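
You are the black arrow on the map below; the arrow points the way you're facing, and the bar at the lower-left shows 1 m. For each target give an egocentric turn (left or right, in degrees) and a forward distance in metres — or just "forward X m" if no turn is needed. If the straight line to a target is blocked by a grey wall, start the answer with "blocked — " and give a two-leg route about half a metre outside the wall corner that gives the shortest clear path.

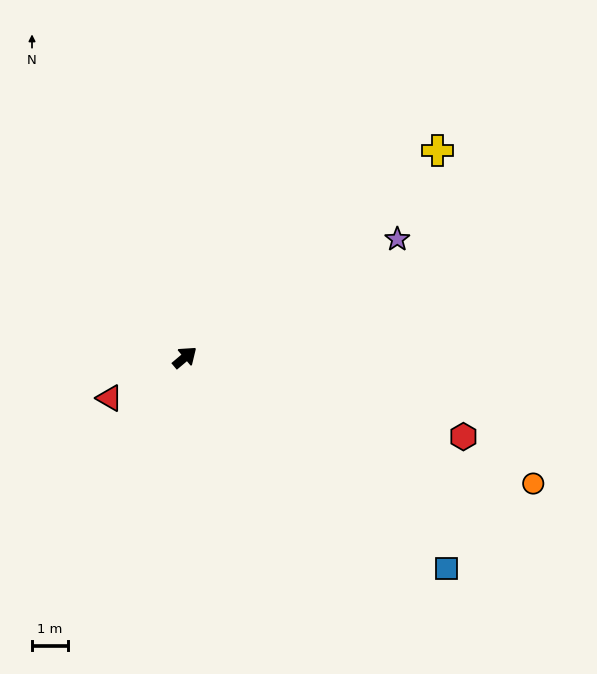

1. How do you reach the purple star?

turn right 11°, forward 6.8 m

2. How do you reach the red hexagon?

turn right 56°, forward 8.1 m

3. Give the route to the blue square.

turn right 79°, forward 9.4 m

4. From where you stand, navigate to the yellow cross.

forward 9.1 m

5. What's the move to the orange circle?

turn right 60°, forward 10.4 m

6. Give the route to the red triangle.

turn left 168°, forward 2.4 m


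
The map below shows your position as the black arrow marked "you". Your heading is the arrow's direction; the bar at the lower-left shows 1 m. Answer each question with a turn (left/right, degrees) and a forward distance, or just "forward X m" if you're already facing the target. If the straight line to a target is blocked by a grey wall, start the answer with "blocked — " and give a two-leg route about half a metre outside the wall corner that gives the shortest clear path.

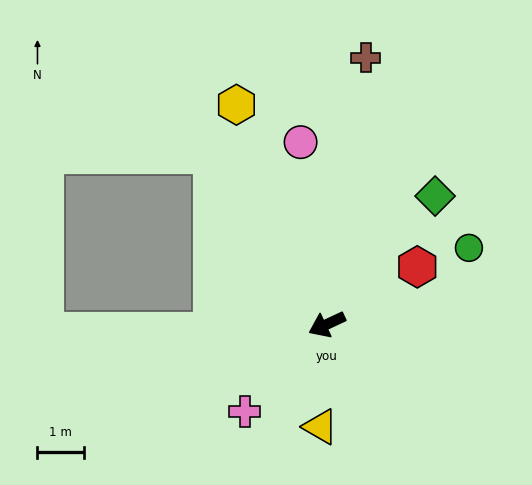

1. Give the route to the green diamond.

turn right 155°, forward 3.6 m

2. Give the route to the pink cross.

turn left 22°, forward 2.6 m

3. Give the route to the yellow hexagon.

turn right 93°, forward 5.1 m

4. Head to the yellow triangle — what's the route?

turn left 61°, forward 2.2 m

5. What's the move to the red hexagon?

turn right 173°, forward 2.3 m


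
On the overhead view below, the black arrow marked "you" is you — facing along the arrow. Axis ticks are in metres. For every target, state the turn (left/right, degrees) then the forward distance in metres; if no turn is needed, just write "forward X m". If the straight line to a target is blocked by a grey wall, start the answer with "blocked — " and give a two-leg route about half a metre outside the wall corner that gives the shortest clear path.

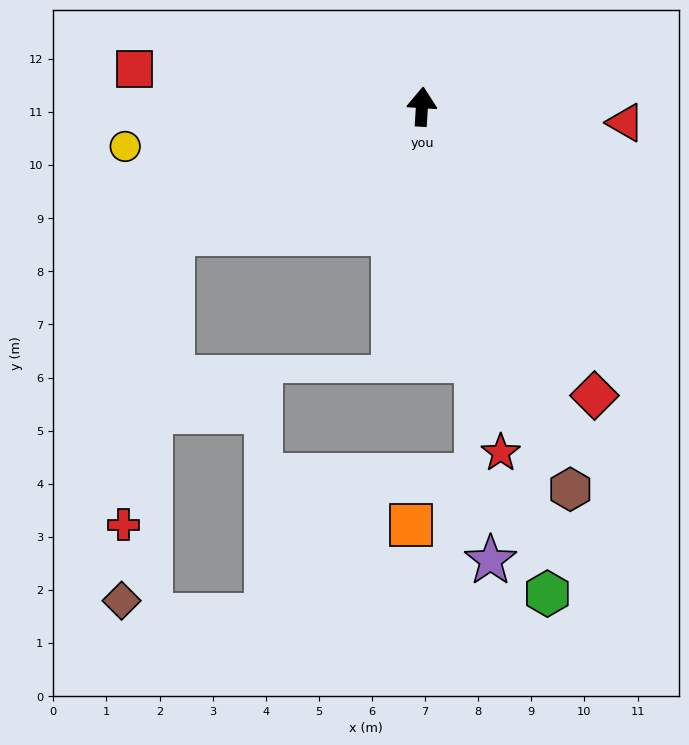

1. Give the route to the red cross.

blocked — turn left 120°, forward 5.3 m, then turn left 54°, forward 5.6 m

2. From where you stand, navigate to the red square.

turn left 86°, forward 5.5 m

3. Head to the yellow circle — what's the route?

turn left 101°, forward 5.6 m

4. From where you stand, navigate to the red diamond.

turn right 146°, forward 6.3 m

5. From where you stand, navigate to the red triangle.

turn right 91°, forward 3.8 m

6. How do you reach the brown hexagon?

turn right 155°, forward 7.7 m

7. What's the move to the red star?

turn right 164°, forward 6.7 m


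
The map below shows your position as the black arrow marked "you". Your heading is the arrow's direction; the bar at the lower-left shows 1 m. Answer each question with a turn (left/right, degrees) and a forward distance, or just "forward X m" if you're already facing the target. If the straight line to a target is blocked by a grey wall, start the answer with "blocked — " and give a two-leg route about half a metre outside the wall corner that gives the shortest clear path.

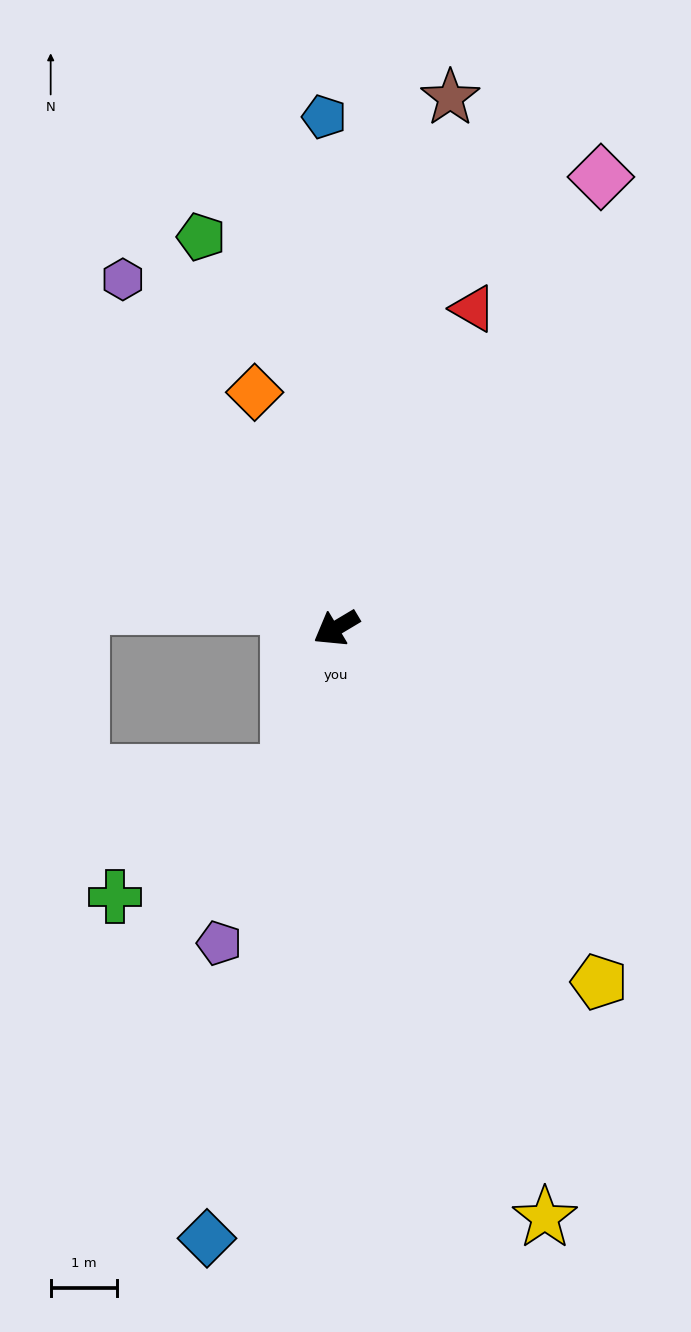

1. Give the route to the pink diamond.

turn right 151°, forward 7.8 m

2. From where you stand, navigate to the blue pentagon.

turn right 119°, forward 7.7 m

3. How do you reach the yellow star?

turn left 79°, forward 9.4 m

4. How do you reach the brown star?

turn right 133°, forward 8.1 m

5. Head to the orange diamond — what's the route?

turn right 102°, forward 3.7 m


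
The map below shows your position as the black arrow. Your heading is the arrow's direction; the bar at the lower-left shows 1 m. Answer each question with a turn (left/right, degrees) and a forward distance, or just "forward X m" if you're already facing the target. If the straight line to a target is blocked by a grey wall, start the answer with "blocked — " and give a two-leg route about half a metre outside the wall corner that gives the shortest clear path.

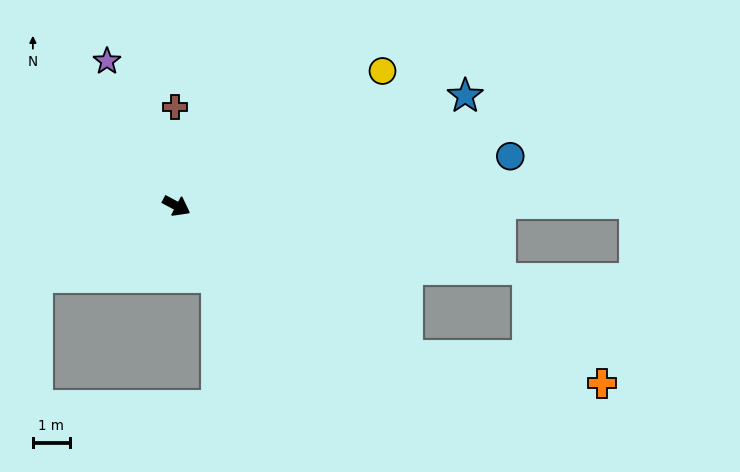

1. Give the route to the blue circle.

turn left 37°, forward 9.2 m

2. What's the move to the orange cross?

blocked — turn right 5°, forward 7.5 m, then turn left 25°, forward 5.4 m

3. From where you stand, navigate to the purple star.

turn left 144°, forward 4.4 m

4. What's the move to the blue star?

turn left 49°, forward 8.4 m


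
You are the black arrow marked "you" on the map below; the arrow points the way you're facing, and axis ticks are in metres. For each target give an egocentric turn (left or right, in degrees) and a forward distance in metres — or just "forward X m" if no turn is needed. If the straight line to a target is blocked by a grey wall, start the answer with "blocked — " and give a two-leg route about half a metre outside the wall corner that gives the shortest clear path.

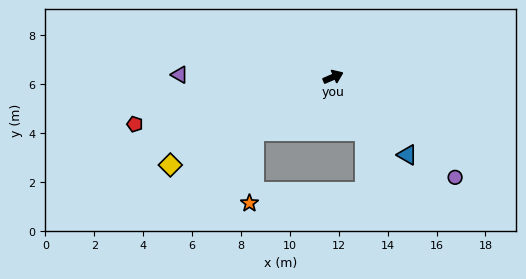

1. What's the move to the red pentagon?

turn left 170°, forward 8.3 m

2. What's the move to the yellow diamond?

turn right 175°, forward 7.6 m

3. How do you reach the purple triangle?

turn left 156°, forward 6.3 m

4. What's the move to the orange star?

blocked — turn right 169°, forward 3.9 m, then turn left 52°, forward 3.0 m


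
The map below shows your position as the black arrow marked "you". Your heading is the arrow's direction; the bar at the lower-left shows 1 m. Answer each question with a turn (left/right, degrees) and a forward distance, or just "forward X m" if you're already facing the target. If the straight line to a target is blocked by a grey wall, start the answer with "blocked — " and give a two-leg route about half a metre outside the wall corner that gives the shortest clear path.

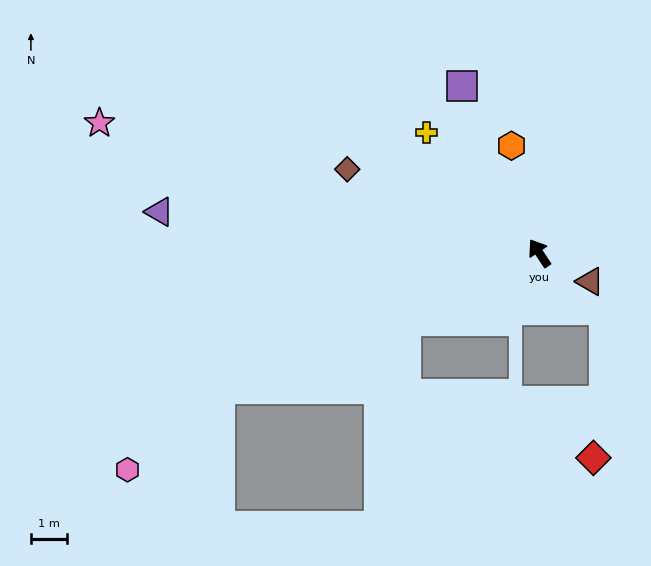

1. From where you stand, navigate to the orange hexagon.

turn right 19°, forward 3.1 m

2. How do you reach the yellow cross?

turn left 10°, forward 4.5 m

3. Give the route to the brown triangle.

turn right 153°, forward 1.6 m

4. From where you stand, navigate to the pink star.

turn left 40°, forward 12.6 m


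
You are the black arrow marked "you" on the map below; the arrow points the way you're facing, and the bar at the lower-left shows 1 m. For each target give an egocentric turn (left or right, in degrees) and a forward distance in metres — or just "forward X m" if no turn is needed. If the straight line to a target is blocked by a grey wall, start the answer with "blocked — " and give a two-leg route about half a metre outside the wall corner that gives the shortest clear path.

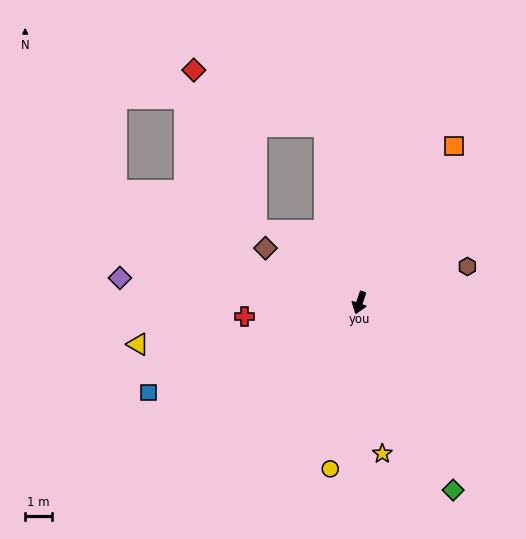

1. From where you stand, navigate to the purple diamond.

turn right 77°, forward 9.1 m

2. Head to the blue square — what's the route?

turn right 48°, forward 8.6 m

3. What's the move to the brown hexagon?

turn left 127°, forward 4.3 m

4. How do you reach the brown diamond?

turn right 101°, forward 4.1 m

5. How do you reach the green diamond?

turn left 45°, forward 7.9 m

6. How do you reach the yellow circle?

turn left 9°, forward 6.4 m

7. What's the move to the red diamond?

blocked — turn right 150°, forward 6.8 m, then turn left 56°, forward 5.4 m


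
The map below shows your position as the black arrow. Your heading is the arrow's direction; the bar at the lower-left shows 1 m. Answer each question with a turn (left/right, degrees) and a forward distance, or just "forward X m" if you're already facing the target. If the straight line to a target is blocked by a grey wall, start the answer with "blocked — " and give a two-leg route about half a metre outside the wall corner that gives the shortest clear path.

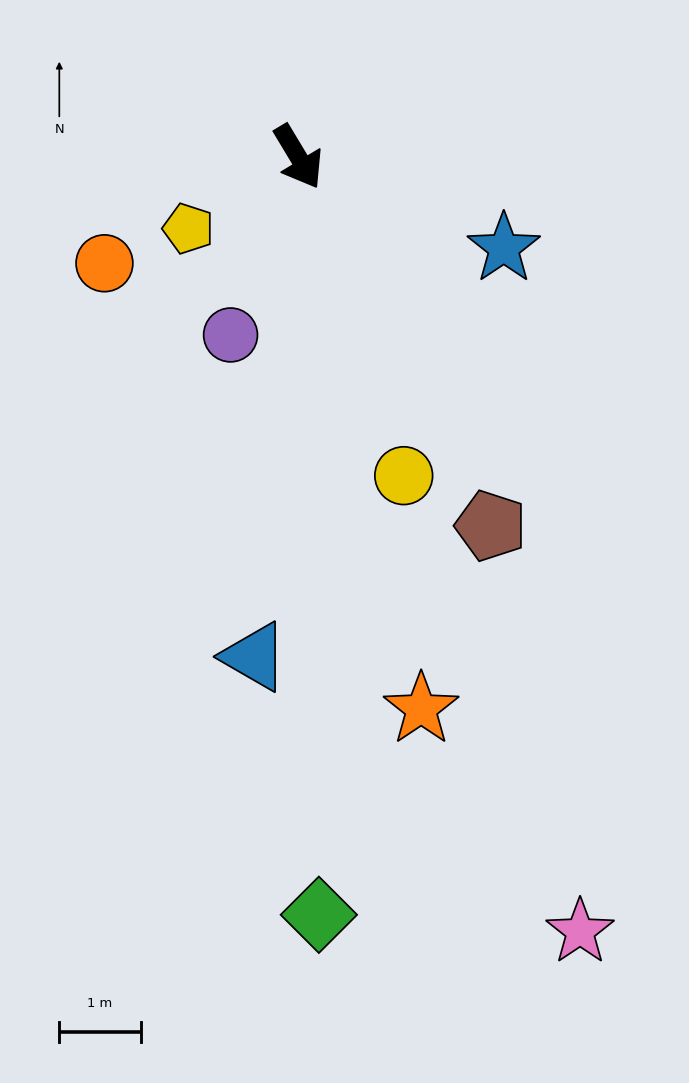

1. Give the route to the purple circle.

turn right 52°, forward 2.3 m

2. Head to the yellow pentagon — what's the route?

turn right 88°, forward 1.6 m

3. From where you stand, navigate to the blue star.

turn left 35°, forward 2.8 m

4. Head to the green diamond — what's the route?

turn right 29°, forward 9.3 m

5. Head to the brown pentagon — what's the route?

turn right 3°, forward 5.1 m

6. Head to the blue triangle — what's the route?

turn right 36°, forward 6.1 m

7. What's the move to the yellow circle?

turn right 13°, forward 4.1 m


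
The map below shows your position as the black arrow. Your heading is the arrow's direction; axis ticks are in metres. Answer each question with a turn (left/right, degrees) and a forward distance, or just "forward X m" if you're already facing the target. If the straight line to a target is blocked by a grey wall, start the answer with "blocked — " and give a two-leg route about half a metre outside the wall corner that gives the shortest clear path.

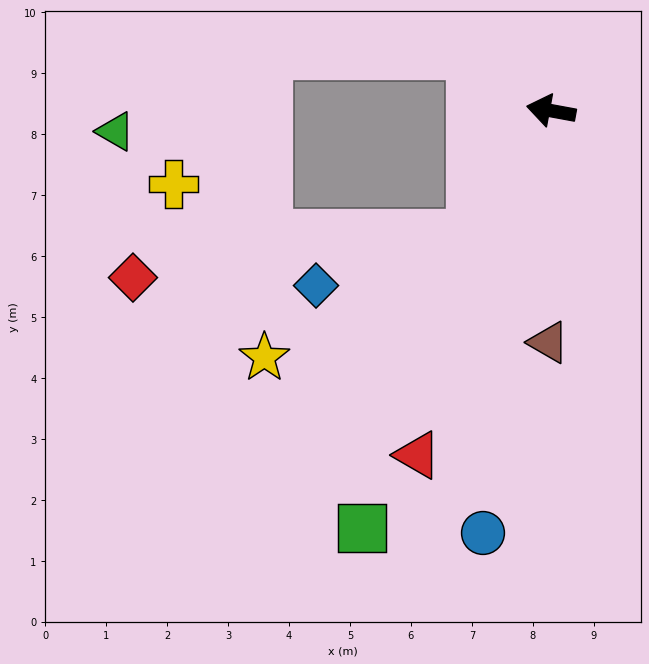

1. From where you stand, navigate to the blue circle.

turn left 91°, forward 7.0 m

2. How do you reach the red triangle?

turn left 79°, forward 6.1 m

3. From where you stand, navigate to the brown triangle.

turn left 100°, forward 3.8 m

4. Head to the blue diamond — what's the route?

blocked — turn left 68°, forward 2.4 m, then turn right 40°, forward 2.7 m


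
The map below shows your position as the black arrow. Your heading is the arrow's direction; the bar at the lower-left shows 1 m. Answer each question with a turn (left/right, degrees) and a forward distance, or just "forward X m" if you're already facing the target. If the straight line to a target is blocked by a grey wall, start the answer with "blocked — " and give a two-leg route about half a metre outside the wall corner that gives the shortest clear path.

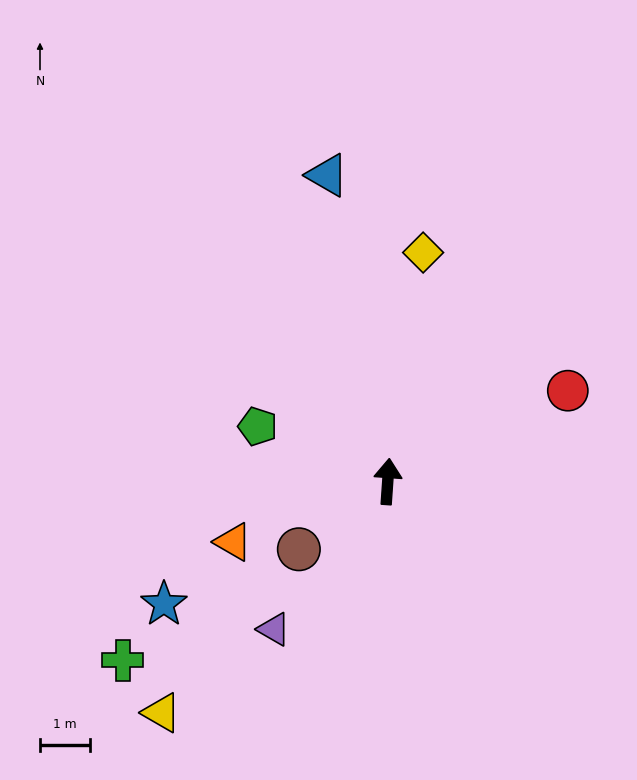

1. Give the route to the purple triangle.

turn left 146°, forward 3.7 m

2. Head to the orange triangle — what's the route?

turn left 115°, forward 3.3 m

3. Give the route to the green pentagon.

turn left 71°, forward 2.8 m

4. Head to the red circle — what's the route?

turn right 59°, forward 4.0 m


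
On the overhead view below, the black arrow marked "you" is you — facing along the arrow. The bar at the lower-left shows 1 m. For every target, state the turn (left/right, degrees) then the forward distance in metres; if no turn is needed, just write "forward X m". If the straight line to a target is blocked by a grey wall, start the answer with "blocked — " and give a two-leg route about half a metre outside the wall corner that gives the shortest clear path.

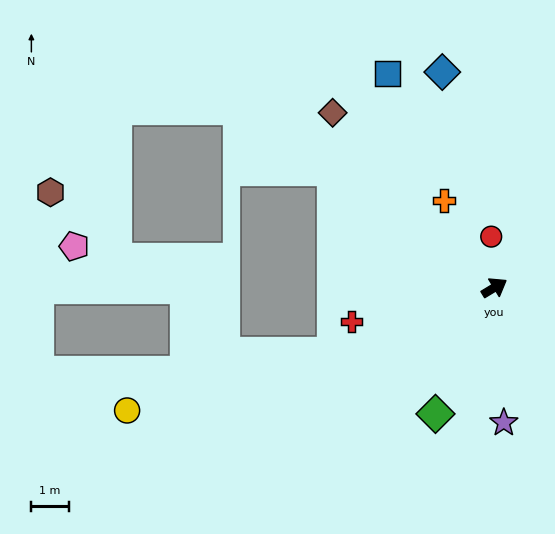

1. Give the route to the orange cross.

turn left 89°, forward 2.7 m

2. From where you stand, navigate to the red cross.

turn left 162°, forward 3.9 m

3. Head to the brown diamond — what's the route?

turn left 102°, forward 6.4 m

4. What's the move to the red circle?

turn left 62°, forward 1.4 m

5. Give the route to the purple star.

turn right 117°, forward 3.6 m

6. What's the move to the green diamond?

turn right 146°, forward 3.7 m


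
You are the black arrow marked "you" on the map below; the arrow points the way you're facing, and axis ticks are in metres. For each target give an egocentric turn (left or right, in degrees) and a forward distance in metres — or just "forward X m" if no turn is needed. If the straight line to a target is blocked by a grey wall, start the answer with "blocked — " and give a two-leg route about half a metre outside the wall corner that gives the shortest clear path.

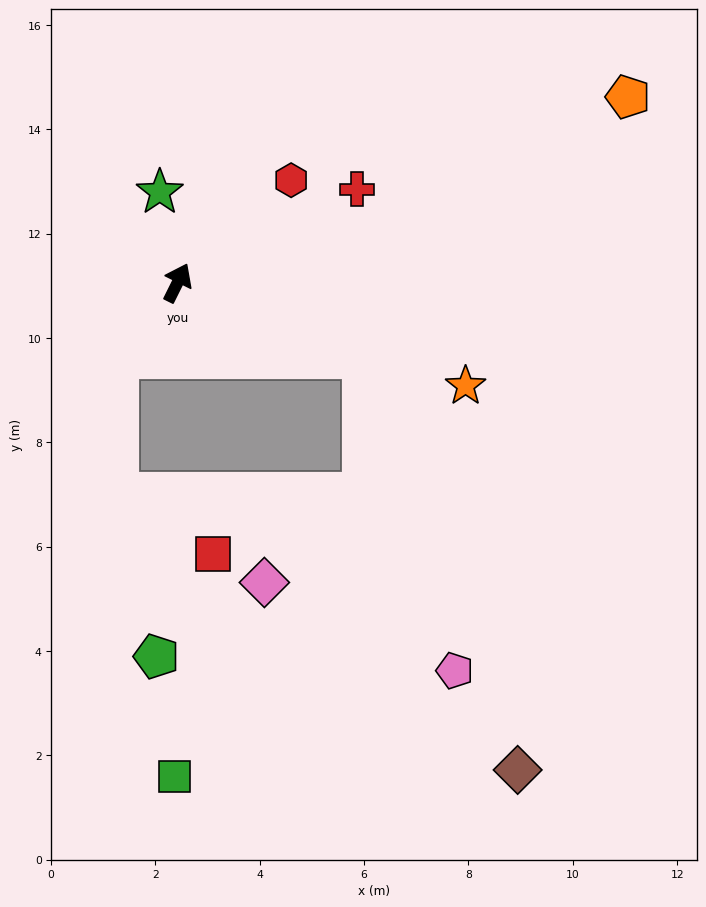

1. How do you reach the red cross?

turn right 36°, forward 3.9 m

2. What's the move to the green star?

turn left 38°, forward 1.8 m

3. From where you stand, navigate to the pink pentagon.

blocked — turn right 85°, forward 3.9 m, then turn right 53°, forward 6.3 m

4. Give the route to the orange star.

turn right 83°, forward 5.9 m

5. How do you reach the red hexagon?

turn right 22°, forward 2.9 m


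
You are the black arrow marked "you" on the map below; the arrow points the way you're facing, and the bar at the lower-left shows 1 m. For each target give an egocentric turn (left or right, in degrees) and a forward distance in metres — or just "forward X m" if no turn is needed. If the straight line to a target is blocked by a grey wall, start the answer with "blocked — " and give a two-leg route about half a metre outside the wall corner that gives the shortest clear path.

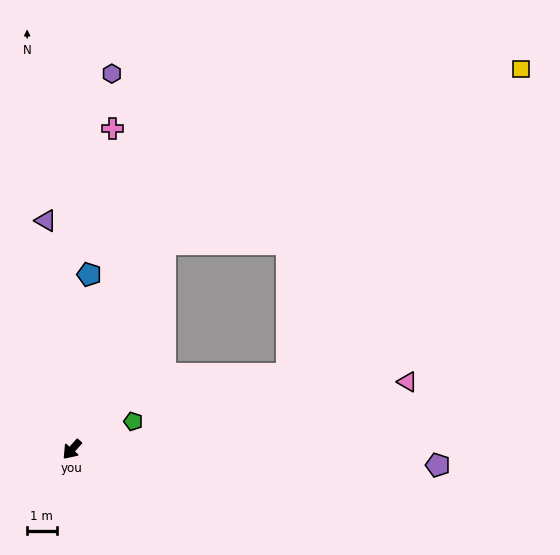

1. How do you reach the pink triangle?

turn left 143°, forward 11.6 m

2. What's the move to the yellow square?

blocked — turn right 162°, forward 7.7 m, then turn right 40°, forward 13.5 m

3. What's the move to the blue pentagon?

turn right 144°, forward 6.0 m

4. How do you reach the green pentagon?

turn left 156°, forward 2.3 m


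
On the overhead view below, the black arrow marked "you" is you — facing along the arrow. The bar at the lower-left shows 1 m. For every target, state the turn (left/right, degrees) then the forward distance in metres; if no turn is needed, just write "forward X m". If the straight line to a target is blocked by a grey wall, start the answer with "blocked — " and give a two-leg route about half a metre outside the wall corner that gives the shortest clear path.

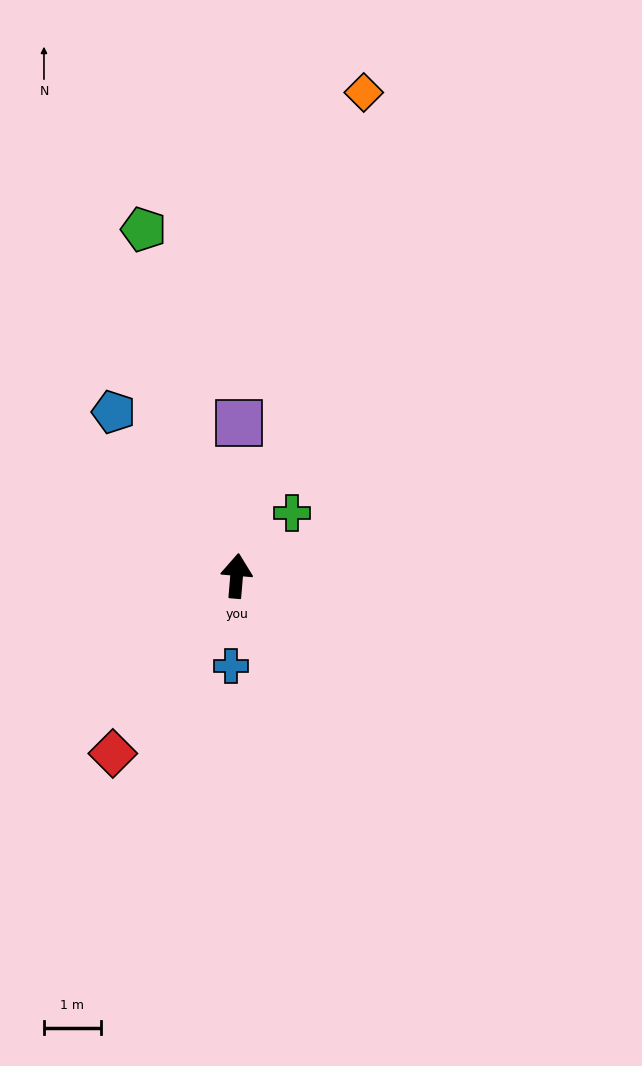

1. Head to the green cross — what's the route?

turn right 37°, forward 1.5 m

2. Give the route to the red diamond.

turn left 150°, forward 3.8 m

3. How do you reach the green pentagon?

turn left 20°, forward 6.3 m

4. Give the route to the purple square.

turn left 4°, forward 2.7 m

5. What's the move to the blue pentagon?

turn left 42°, forward 3.6 m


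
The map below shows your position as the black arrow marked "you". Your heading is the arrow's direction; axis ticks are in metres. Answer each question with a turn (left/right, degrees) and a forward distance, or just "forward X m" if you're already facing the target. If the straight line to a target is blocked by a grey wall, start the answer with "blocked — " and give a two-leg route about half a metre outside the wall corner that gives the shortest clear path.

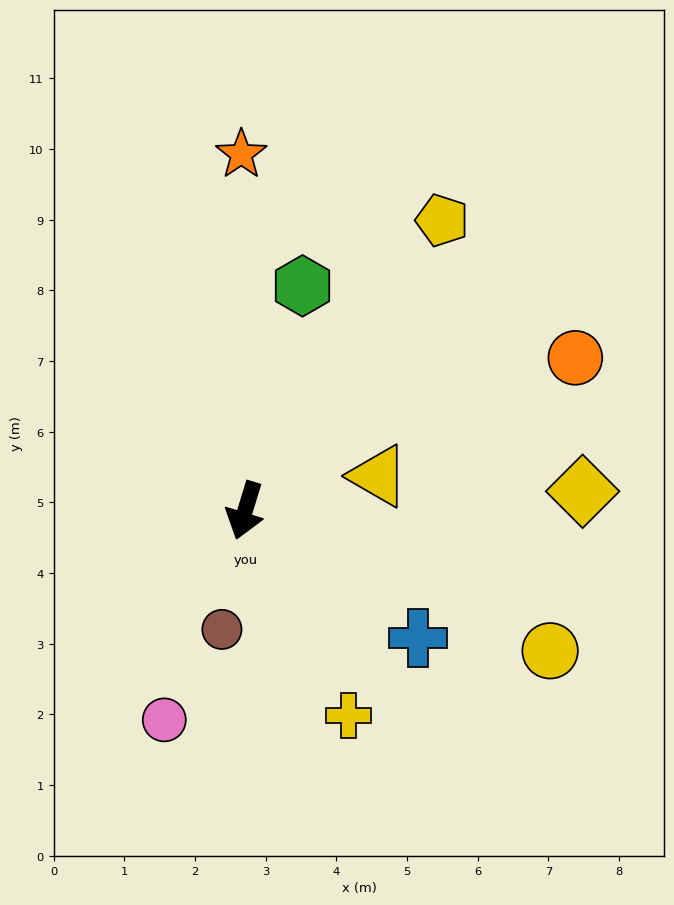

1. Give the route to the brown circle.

turn left 6°, forward 1.7 m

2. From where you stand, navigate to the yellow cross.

turn left 44°, forward 3.2 m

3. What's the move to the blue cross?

turn left 71°, forward 3.0 m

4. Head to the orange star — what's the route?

turn right 162°, forward 5.0 m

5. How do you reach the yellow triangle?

turn left 122°, forward 1.9 m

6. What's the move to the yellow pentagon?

turn left 163°, forward 5.0 m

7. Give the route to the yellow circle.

turn left 82°, forward 4.7 m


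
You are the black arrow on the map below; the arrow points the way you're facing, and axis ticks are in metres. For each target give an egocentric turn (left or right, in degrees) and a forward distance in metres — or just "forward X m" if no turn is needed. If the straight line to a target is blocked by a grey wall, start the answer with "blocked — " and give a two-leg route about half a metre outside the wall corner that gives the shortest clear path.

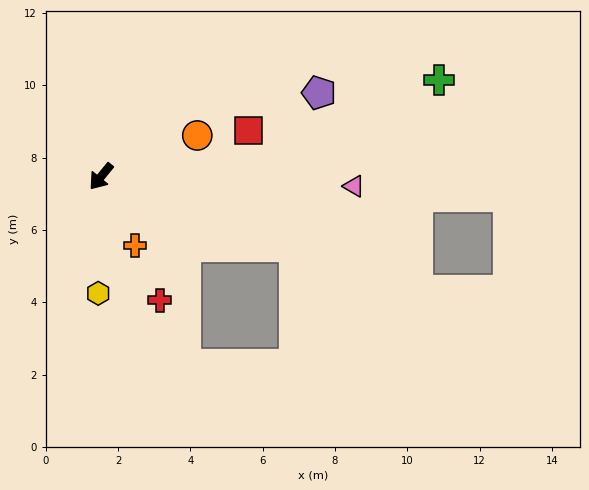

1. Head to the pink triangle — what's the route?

turn left 127°, forward 7.0 m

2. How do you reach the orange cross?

turn left 65°, forward 2.1 m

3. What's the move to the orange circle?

turn left 152°, forward 2.9 m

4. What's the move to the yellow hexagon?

turn left 38°, forward 3.2 m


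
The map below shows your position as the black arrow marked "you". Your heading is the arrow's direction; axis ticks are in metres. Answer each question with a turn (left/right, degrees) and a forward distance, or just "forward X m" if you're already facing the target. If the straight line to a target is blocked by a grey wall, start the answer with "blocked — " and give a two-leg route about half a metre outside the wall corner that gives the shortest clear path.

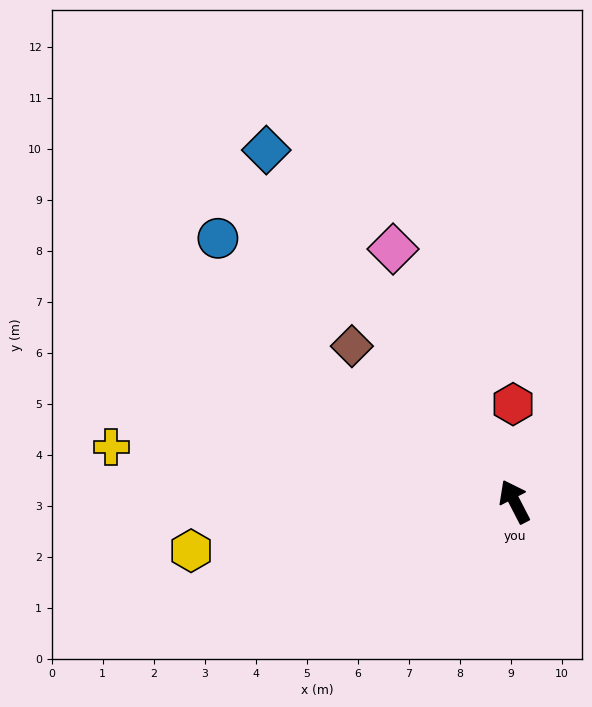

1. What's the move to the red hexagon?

turn right 26°, forward 1.9 m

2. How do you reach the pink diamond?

forward 5.5 m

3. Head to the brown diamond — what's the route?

turn left 19°, forward 4.4 m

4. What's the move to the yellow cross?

turn left 55°, forward 8.0 m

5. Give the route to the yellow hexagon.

turn left 71°, forward 6.4 m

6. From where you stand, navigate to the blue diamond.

turn left 8°, forward 8.4 m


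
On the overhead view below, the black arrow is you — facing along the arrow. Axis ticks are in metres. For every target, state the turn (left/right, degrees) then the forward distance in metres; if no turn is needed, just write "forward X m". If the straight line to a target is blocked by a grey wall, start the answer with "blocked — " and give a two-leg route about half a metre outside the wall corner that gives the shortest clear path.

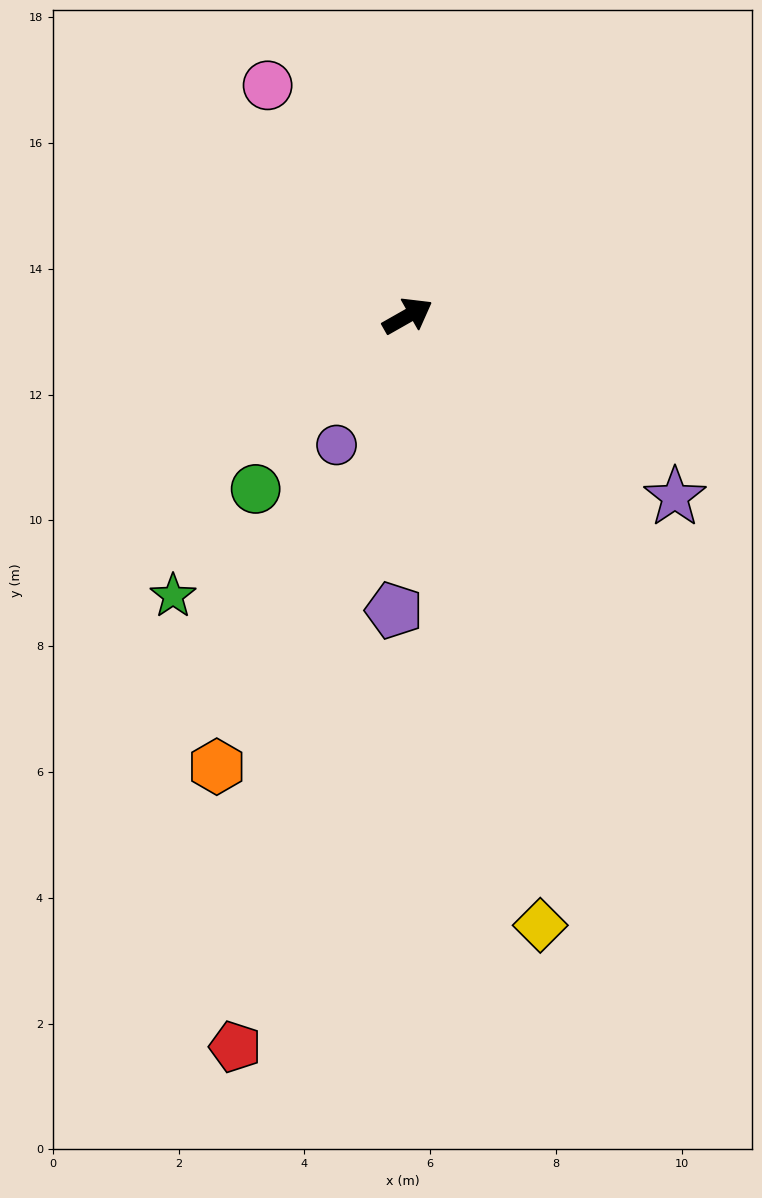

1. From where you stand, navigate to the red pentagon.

turn right 133°, forward 11.9 m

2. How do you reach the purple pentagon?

turn right 122°, forward 4.7 m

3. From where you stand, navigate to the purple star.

turn right 64°, forward 5.1 m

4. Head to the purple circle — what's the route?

turn right 148°, forward 2.3 m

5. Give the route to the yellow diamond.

turn right 107°, forward 9.9 m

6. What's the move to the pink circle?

turn left 92°, forward 4.3 m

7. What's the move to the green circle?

turn right 161°, forward 3.7 m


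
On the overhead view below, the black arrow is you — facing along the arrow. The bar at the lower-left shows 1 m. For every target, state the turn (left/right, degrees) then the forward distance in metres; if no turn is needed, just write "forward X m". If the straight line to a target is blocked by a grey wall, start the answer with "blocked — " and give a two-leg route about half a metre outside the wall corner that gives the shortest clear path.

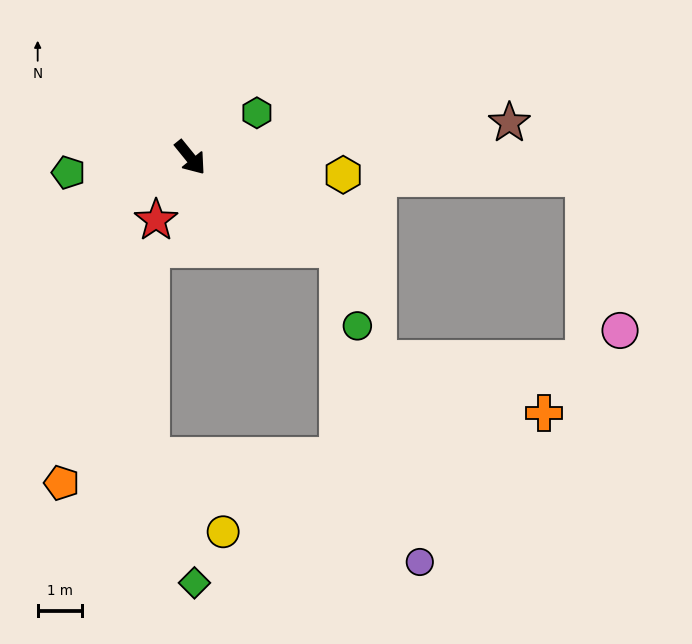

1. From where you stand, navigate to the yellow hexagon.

turn left 44°, forward 3.4 m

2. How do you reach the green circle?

blocked — turn left 19°, forward 3.9 m, then turn right 44°, forward 1.8 m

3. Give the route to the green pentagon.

turn right 122°, forward 2.7 m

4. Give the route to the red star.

turn right 68°, forward 1.6 m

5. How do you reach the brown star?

turn left 57°, forward 7.2 m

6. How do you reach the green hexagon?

turn left 85°, forward 1.8 m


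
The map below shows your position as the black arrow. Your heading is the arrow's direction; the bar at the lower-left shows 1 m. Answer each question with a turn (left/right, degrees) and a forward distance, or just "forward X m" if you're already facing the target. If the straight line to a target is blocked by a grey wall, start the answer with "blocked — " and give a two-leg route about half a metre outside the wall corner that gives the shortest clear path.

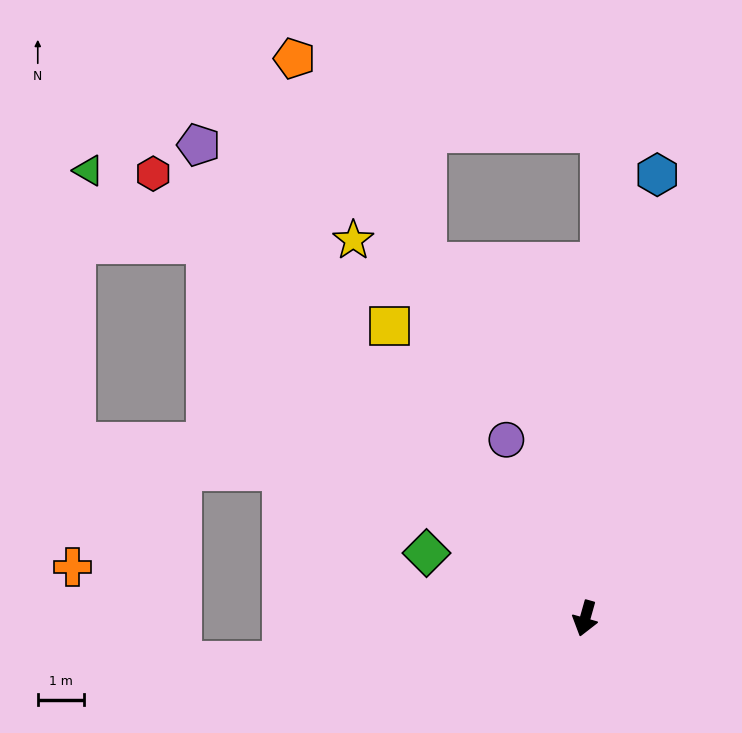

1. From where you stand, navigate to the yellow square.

turn right 130°, forward 7.6 m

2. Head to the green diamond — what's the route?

turn right 97°, forward 3.7 m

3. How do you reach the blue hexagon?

turn right 173°, forward 9.7 m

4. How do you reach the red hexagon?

turn right 120°, forward 13.3 m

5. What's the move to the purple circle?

turn right 140°, forward 4.2 m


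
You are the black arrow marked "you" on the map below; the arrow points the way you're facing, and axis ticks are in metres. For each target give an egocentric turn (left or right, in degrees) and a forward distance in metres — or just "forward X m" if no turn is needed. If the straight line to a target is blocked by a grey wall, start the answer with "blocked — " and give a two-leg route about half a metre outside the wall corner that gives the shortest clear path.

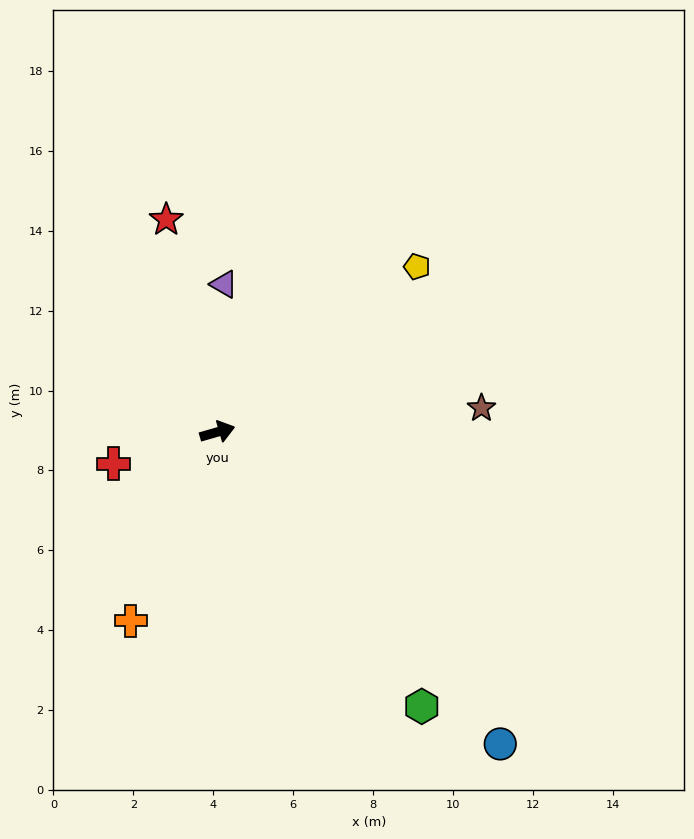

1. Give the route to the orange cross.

turn right 131°, forward 5.2 m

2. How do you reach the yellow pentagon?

turn left 24°, forward 6.5 m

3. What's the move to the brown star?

turn right 11°, forward 6.6 m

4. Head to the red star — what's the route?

turn left 87°, forward 5.5 m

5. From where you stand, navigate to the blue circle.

turn right 64°, forward 10.5 m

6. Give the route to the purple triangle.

turn left 71°, forward 3.7 m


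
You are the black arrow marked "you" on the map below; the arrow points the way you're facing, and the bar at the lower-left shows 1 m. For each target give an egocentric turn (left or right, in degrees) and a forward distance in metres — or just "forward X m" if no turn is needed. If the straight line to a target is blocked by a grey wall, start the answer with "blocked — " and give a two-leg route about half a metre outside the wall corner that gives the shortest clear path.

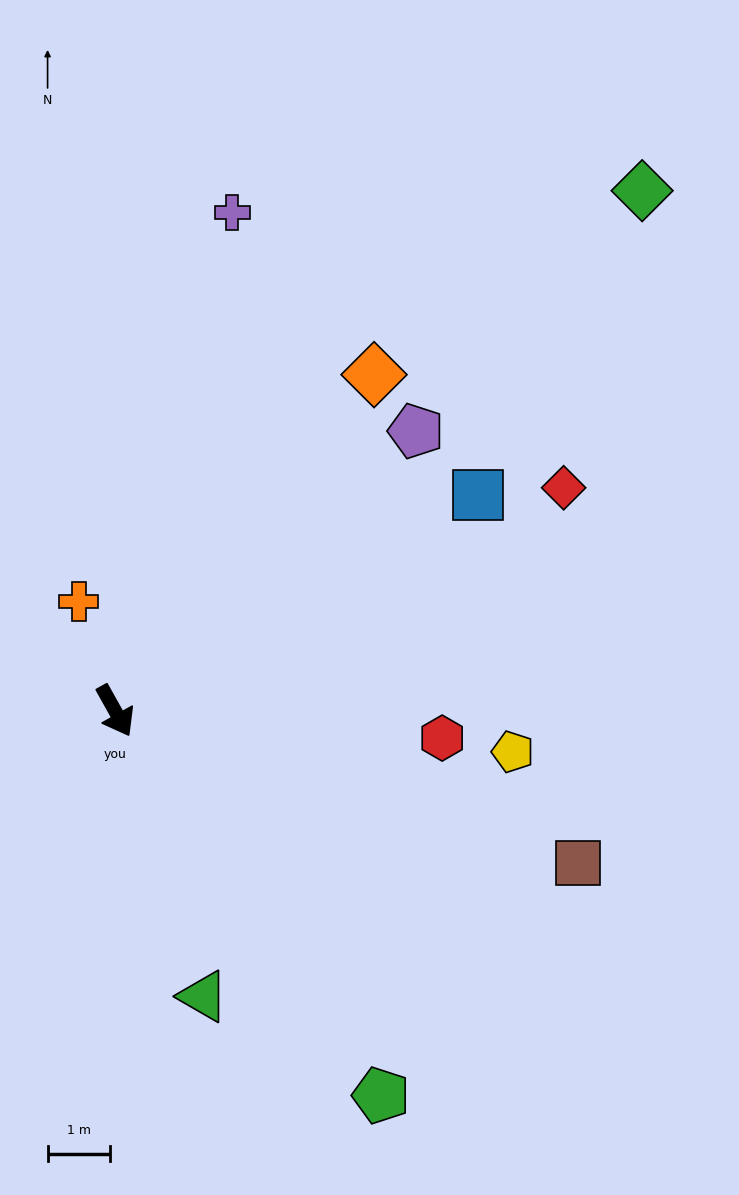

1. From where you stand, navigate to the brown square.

turn left 43°, forward 7.8 m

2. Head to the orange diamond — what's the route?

turn left 113°, forward 6.8 m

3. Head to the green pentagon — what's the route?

turn left 5°, forward 7.5 m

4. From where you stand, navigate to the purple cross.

turn left 138°, forward 8.2 m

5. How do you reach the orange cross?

turn left 169°, forward 1.8 m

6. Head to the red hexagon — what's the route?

turn left 56°, forward 5.2 m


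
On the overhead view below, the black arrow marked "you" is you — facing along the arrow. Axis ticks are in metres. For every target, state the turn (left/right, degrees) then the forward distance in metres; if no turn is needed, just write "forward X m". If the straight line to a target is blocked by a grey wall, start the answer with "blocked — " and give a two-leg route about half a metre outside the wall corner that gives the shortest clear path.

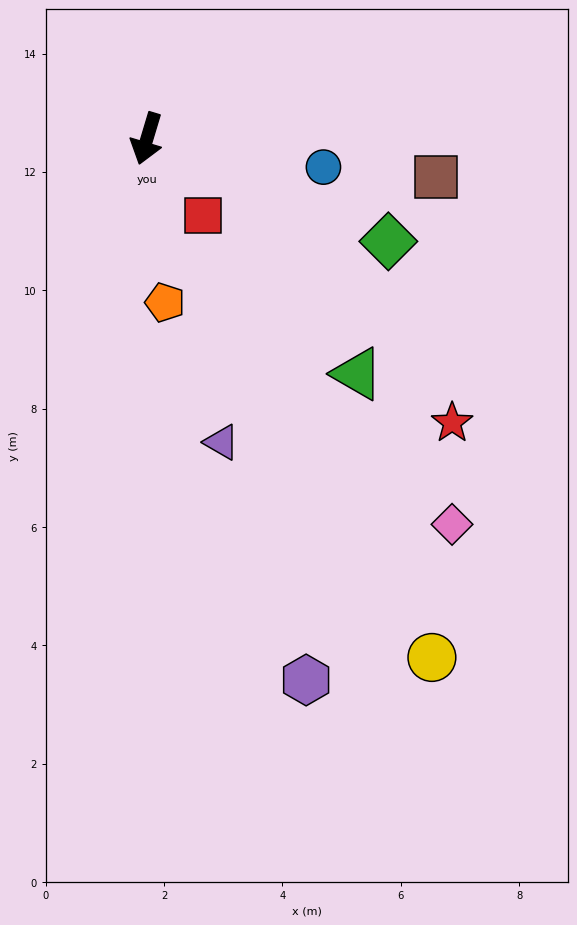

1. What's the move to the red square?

turn left 53°, forward 1.6 m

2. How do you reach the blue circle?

turn left 98°, forward 3.0 m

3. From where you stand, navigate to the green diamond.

turn left 84°, forward 4.4 m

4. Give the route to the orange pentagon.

turn left 23°, forward 2.8 m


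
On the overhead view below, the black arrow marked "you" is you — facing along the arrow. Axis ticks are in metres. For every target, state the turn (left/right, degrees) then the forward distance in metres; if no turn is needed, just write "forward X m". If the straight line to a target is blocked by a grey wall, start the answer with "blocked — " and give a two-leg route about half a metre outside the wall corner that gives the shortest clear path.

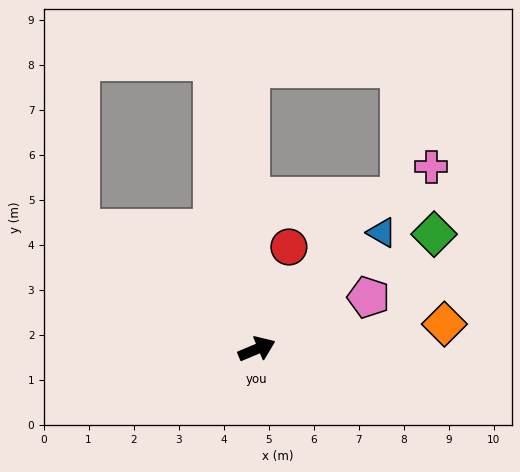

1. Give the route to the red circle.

turn left 50°, forward 2.4 m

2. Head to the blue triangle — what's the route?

turn left 20°, forward 3.8 m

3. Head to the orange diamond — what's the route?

turn right 15°, forward 4.2 m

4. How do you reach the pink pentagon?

turn left 2°, forward 2.7 m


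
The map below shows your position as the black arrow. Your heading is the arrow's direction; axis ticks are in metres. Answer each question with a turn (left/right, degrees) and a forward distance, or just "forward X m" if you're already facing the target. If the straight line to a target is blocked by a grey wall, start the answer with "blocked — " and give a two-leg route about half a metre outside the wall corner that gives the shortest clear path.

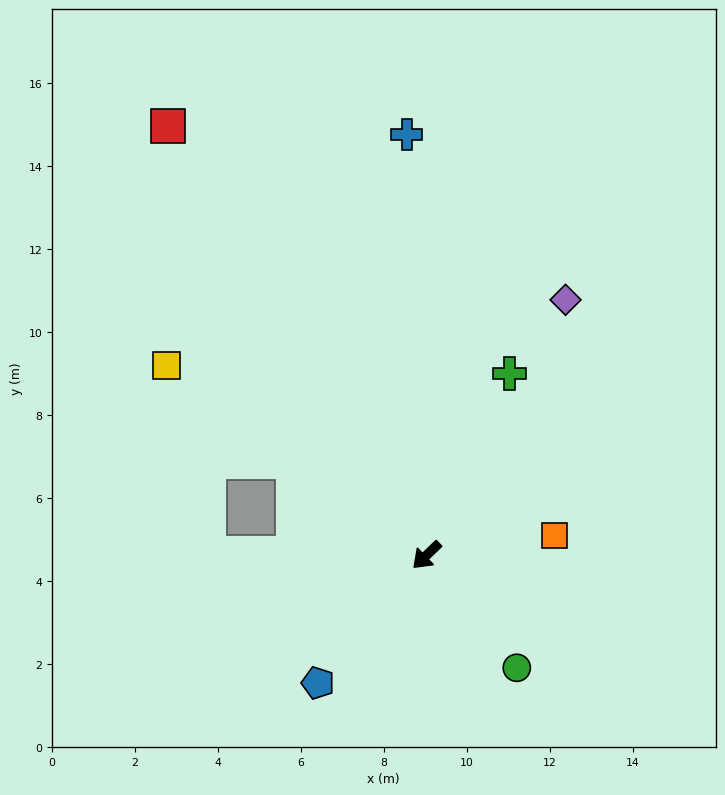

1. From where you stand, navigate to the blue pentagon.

turn left 6°, forward 4.0 m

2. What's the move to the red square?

turn right 103°, forward 12.1 m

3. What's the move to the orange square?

turn left 145°, forward 3.1 m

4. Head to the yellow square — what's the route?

turn right 80°, forward 7.7 m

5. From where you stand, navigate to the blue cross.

turn right 131°, forward 10.2 m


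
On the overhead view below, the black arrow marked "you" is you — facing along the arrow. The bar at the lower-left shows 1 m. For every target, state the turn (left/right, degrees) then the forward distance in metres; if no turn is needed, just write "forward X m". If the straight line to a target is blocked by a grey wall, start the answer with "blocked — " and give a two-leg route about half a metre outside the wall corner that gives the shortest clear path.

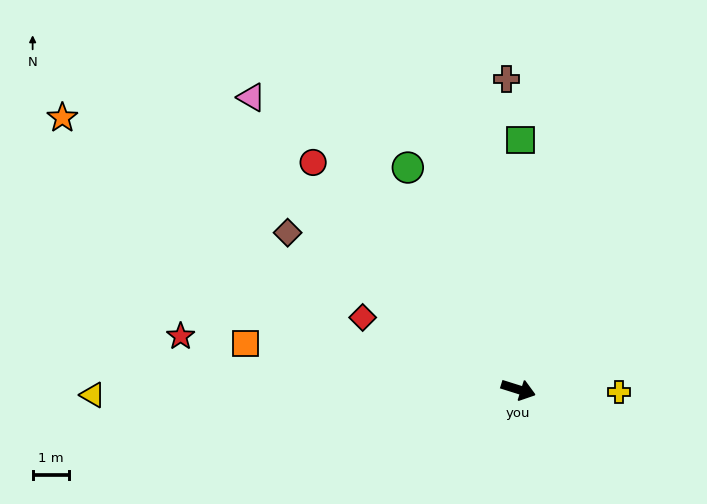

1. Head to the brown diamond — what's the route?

turn left 163°, forward 7.6 m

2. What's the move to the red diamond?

turn left 173°, forward 4.7 m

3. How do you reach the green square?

turn left 107°, forward 6.8 m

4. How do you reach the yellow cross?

turn left 16°, forward 2.7 m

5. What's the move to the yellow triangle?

turn right 162°, forward 11.6 m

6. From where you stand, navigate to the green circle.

turn left 134°, forward 6.8 m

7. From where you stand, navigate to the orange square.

turn right 172°, forward 7.5 m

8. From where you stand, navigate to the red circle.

turn left 150°, forward 8.3 m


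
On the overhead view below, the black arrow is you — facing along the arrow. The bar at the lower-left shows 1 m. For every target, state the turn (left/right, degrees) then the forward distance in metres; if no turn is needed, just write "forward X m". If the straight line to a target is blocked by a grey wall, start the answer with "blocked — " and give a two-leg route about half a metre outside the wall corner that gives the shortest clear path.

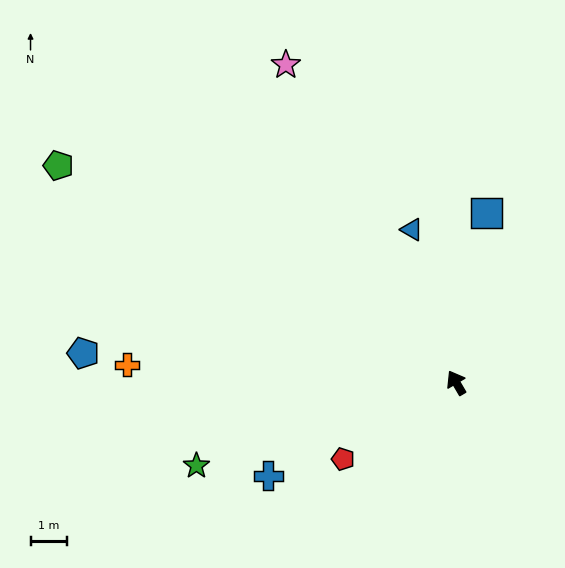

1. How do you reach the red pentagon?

turn left 94°, forward 3.8 m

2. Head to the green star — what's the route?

turn left 77°, forward 7.6 m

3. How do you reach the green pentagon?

turn left 31°, forward 12.6 m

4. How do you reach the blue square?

turn right 40°, forward 4.8 m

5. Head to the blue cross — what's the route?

turn left 86°, forward 5.8 m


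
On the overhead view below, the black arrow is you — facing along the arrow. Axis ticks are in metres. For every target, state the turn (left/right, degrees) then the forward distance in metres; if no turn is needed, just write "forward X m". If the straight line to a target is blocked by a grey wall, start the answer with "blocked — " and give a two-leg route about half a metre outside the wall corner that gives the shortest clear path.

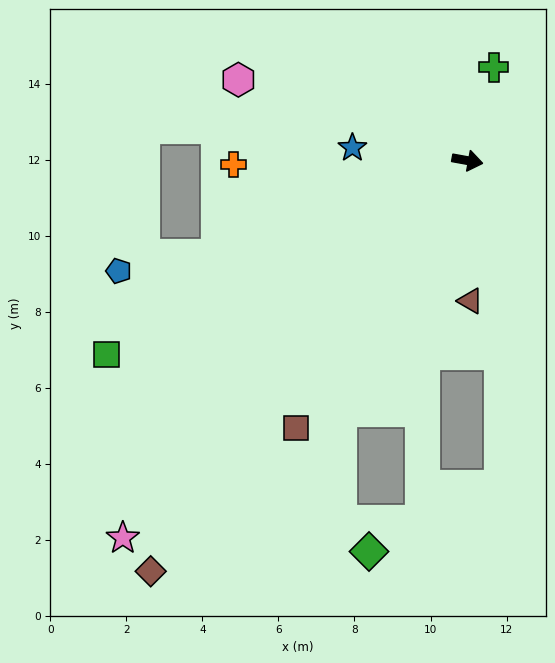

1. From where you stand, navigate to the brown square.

turn right 112°, forward 8.3 m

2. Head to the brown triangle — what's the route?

turn right 78°, forward 3.7 m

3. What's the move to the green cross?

turn left 85°, forward 2.5 m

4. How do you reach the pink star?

turn right 122°, forward 13.4 m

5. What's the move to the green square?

turn right 141°, forward 10.8 m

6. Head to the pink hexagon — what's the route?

turn left 171°, forward 6.4 m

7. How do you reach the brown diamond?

turn right 117°, forward 13.6 m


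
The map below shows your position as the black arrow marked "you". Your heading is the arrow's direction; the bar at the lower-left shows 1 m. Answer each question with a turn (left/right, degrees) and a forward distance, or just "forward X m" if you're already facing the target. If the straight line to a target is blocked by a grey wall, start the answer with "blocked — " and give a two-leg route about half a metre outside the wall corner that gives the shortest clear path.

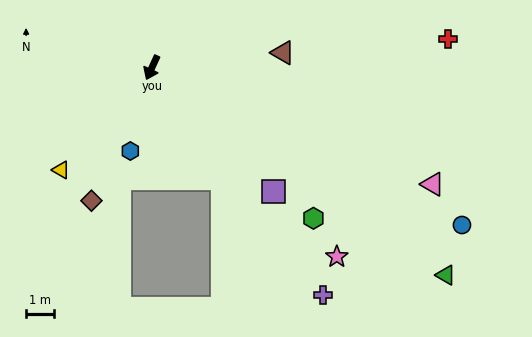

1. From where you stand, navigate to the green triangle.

turn left 79°, forward 12.8 m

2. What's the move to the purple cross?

turn left 62°, forward 10.1 m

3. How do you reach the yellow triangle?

turn right 17°, forward 4.9 m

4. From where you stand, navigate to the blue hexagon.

turn left 10°, forward 3.1 m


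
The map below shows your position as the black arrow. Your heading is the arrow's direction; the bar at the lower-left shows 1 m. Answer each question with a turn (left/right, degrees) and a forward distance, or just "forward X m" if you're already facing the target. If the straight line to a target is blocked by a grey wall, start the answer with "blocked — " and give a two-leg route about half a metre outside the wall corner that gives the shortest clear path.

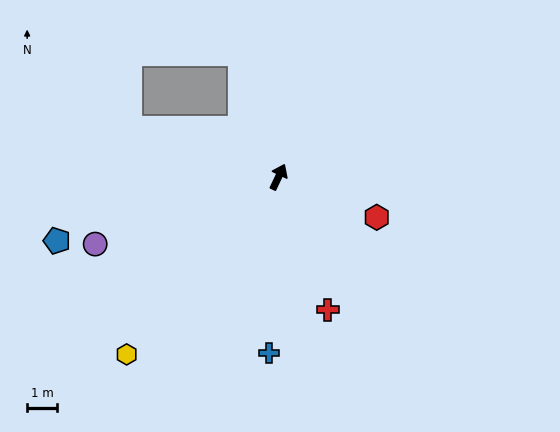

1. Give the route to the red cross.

turn right 134°, forward 4.8 m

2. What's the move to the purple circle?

turn left 135°, forward 6.6 m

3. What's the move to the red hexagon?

turn right 87°, forward 3.6 m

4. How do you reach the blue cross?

turn right 158°, forward 6.0 m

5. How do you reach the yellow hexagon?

turn left 165°, forward 7.9 m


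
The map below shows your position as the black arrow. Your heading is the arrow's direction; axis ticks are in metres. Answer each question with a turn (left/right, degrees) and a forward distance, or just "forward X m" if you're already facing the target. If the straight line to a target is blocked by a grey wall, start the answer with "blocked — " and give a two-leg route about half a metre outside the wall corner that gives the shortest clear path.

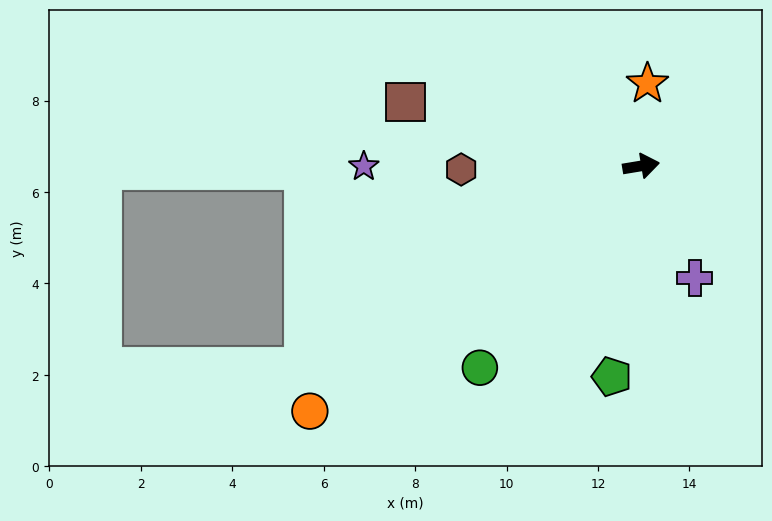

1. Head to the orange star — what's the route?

turn left 76°, forward 1.8 m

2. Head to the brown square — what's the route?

turn left 155°, forward 5.3 m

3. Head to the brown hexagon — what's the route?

turn left 172°, forward 3.9 m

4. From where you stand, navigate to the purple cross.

turn right 74°, forward 2.7 m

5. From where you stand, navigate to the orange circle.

turn right 153°, forward 9.0 m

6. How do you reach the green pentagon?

turn right 107°, forward 4.7 m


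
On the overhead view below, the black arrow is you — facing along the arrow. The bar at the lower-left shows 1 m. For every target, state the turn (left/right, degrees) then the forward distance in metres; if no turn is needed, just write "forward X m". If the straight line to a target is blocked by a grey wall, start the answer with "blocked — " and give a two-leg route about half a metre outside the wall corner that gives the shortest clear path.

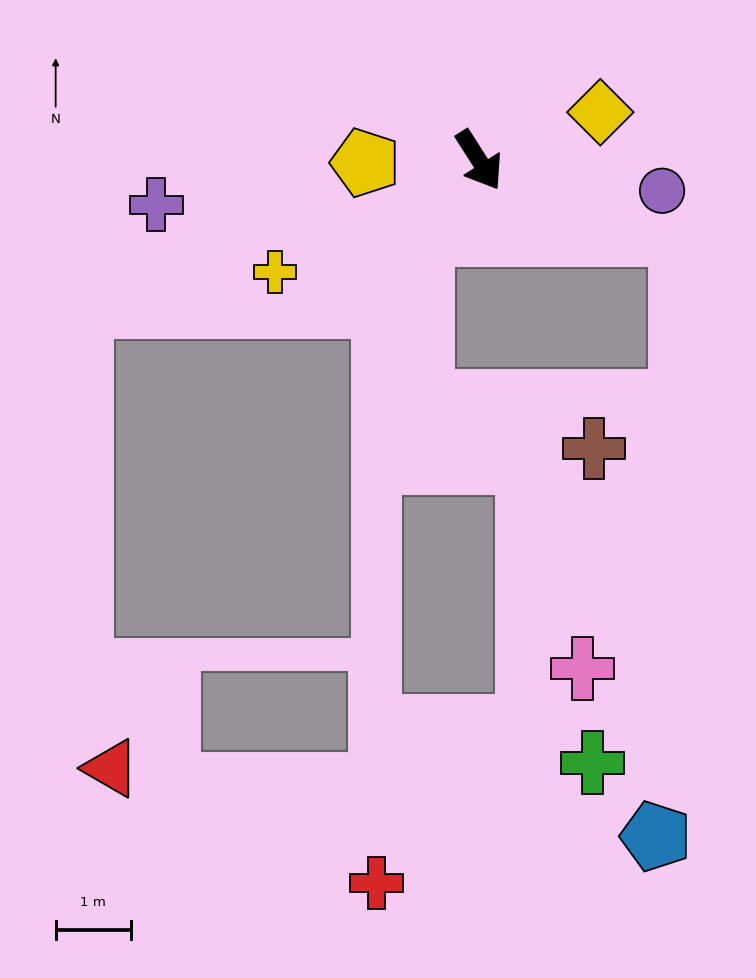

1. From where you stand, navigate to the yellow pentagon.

turn right 121°, forward 1.5 m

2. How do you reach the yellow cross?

turn right 94°, forward 3.1 m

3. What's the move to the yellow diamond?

turn left 79°, forward 1.7 m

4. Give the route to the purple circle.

turn left 48°, forward 2.5 m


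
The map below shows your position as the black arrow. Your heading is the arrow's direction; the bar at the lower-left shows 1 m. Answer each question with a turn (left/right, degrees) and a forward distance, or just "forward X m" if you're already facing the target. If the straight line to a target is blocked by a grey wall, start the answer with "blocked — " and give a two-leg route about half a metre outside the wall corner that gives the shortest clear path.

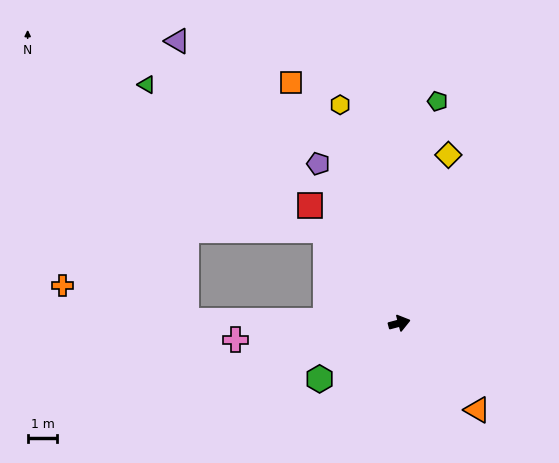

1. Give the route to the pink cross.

turn left 171°, forward 5.6 m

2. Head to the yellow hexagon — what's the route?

turn left 90°, forward 7.6 m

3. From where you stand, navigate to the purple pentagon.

turn left 102°, forward 6.0 m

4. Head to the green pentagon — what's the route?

turn left 65°, forward 7.6 m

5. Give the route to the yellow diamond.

turn left 59°, forward 5.9 m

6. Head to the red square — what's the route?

turn left 112°, forward 5.0 m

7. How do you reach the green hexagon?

turn right 160°, forward 3.3 m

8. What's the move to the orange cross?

blocked — turn left 164°, forward 7.2 m, then turn right 14°, forward 4.3 m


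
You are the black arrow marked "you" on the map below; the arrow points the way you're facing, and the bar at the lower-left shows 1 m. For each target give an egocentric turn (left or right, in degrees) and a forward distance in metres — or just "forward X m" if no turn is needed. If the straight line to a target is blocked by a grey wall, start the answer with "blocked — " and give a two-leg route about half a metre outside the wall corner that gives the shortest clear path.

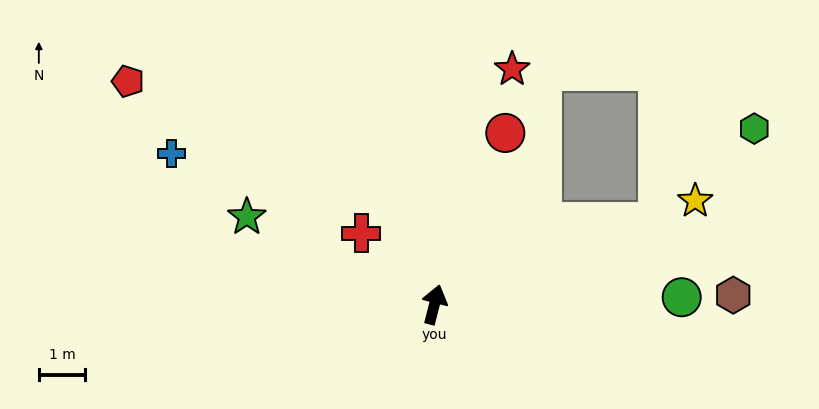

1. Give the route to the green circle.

turn right 74°, forward 5.4 m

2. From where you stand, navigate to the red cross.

turn left 60°, forward 2.2 m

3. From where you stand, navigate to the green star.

turn left 79°, forward 4.5 m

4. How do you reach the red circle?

turn right 8°, forward 4.0 m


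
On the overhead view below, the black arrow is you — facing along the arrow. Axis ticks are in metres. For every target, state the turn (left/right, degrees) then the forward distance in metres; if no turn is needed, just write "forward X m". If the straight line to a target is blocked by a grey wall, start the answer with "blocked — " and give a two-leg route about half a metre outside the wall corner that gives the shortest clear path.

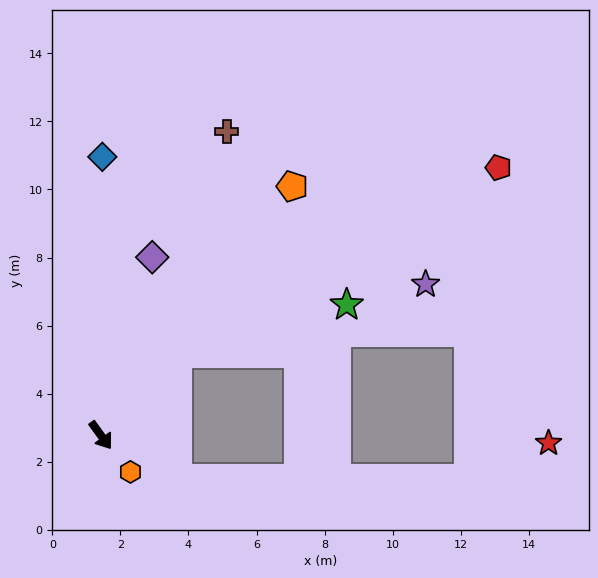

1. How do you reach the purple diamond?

turn left 128°, forward 5.4 m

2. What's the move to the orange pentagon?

turn left 107°, forward 9.2 m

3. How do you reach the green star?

blocked — turn left 101°, forward 3.3 m, then turn right 31°, forward 5.2 m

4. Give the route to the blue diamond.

turn left 144°, forward 8.2 m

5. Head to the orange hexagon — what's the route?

turn left 3°, forward 1.4 m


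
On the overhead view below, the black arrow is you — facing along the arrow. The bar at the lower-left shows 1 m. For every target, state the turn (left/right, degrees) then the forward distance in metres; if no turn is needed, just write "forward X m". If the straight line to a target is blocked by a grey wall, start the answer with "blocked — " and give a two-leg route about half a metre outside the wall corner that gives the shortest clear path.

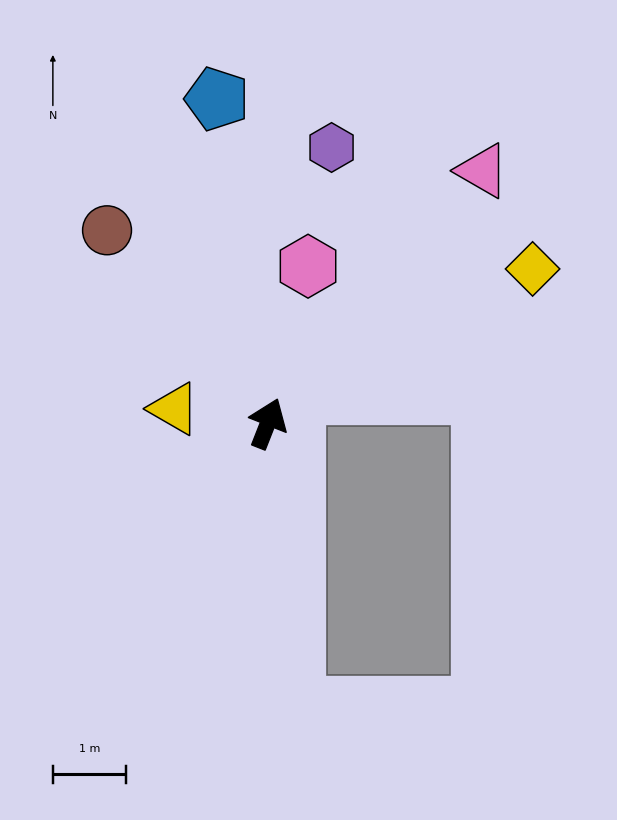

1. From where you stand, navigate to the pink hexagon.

turn left 7°, forward 2.2 m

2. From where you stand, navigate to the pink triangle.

turn right 19°, forward 4.5 m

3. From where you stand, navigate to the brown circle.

turn left 61°, forward 3.4 m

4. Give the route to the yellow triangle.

turn left 103°, forward 1.3 m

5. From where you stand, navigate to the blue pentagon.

turn left 30°, forward 4.5 m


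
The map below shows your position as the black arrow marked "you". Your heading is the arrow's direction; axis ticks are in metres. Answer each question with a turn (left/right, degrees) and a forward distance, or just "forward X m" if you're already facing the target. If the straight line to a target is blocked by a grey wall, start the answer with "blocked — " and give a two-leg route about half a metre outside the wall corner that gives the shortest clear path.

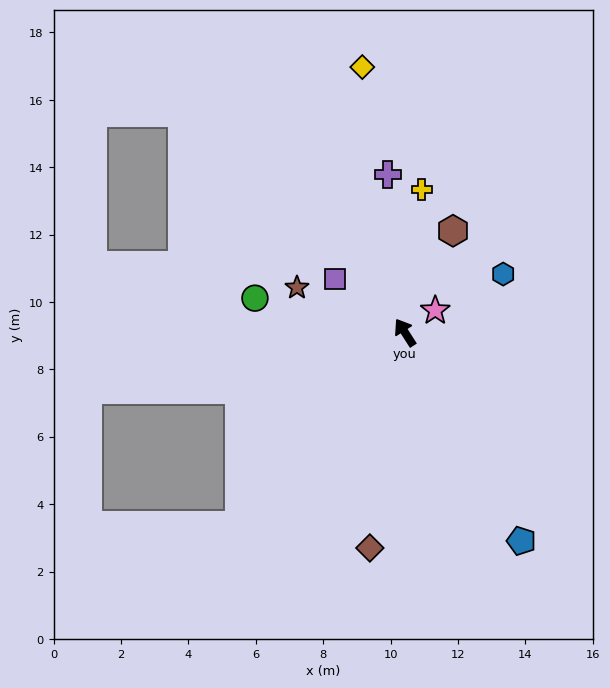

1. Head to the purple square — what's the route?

turn left 20°, forward 2.6 m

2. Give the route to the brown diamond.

turn left 138°, forward 6.5 m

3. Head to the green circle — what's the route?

turn left 44°, forward 4.6 m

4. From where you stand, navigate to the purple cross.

turn right 26°, forward 4.7 m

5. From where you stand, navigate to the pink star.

turn right 87°, forward 1.1 m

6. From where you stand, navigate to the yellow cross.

turn right 39°, forward 4.3 m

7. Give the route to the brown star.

turn left 35°, forward 3.5 m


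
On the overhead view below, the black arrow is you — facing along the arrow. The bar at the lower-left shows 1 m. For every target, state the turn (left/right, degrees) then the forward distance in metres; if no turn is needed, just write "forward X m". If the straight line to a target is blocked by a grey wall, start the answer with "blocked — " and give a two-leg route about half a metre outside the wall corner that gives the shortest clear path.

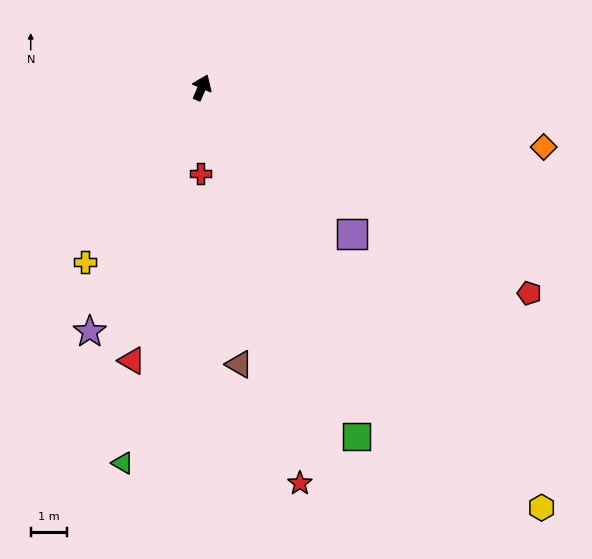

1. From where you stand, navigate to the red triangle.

turn right 171°, forward 7.8 m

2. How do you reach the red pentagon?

turn right 99°, forward 10.7 m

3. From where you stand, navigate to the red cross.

turn right 158°, forward 2.4 m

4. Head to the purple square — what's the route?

turn right 111°, forward 5.8 m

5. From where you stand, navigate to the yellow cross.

turn left 169°, forward 5.8 m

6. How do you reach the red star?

turn right 143°, forward 11.2 m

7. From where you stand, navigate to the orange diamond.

turn right 77°, forward 9.6 m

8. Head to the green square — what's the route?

turn right 133°, forward 10.5 m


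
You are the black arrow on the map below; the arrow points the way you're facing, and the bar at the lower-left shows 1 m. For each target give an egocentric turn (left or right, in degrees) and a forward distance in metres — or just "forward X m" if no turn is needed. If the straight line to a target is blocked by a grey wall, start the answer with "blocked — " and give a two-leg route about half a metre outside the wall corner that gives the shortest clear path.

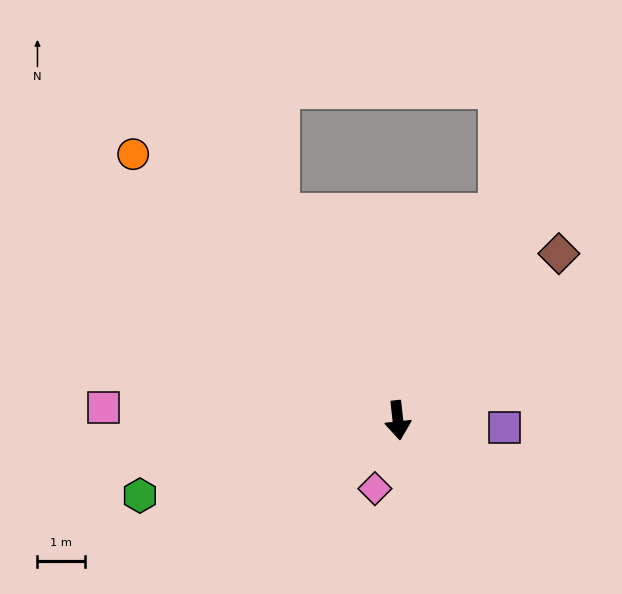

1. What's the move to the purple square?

turn left 80°, forward 2.3 m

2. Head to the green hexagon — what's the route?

turn right 80°, forward 5.7 m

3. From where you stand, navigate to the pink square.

turn right 99°, forward 6.2 m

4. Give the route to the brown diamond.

turn left 130°, forward 4.9 m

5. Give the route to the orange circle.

turn right 141°, forward 8.0 m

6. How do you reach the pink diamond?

turn right 25°, forward 1.5 m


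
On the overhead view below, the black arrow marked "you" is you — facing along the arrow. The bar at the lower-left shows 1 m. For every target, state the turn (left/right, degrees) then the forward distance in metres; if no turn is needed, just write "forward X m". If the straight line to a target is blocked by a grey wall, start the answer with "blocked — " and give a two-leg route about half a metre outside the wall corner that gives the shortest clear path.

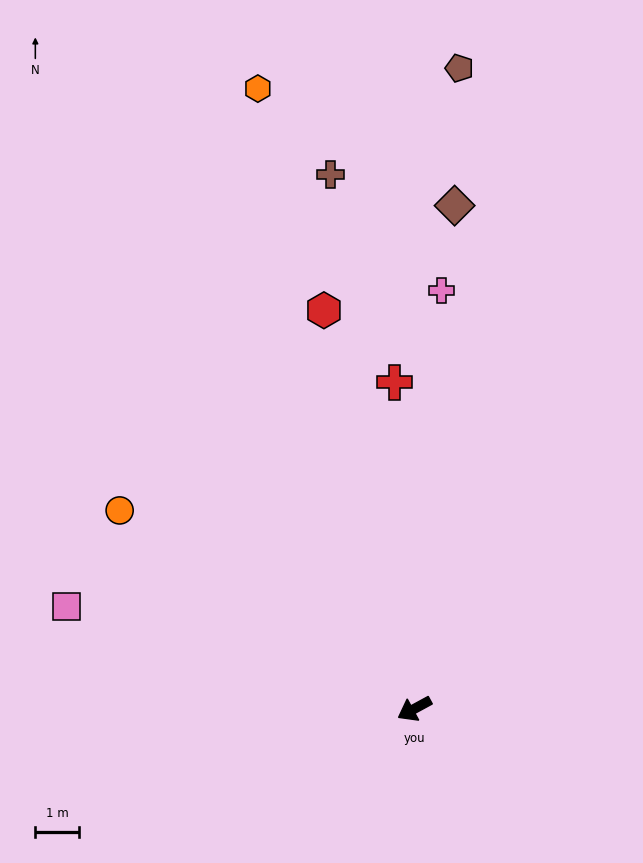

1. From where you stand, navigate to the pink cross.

turn right 122°, forward 9.7 m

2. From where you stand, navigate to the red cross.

turn right 115°, forward 7.6 m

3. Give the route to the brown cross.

turn right 110°, forward 12.5 m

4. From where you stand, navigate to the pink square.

turn right 45°, forward 8.4 m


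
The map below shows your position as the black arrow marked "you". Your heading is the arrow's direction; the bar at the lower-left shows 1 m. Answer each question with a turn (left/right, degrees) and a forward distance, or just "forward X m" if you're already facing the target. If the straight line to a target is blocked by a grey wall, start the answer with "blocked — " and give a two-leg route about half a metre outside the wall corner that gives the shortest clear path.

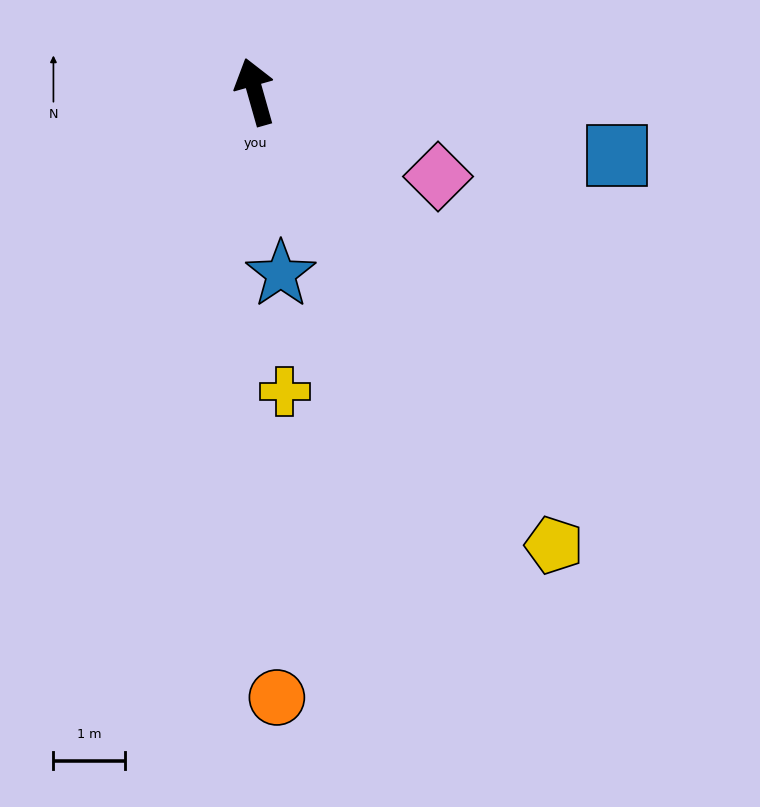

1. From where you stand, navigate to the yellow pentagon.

turn right 162°, forward 7.5 m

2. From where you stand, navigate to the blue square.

turn right 116°, forward 5.1 m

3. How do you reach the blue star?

turn left 172°, forward 2.6 m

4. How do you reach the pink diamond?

turn right 131°, forward 2.8 m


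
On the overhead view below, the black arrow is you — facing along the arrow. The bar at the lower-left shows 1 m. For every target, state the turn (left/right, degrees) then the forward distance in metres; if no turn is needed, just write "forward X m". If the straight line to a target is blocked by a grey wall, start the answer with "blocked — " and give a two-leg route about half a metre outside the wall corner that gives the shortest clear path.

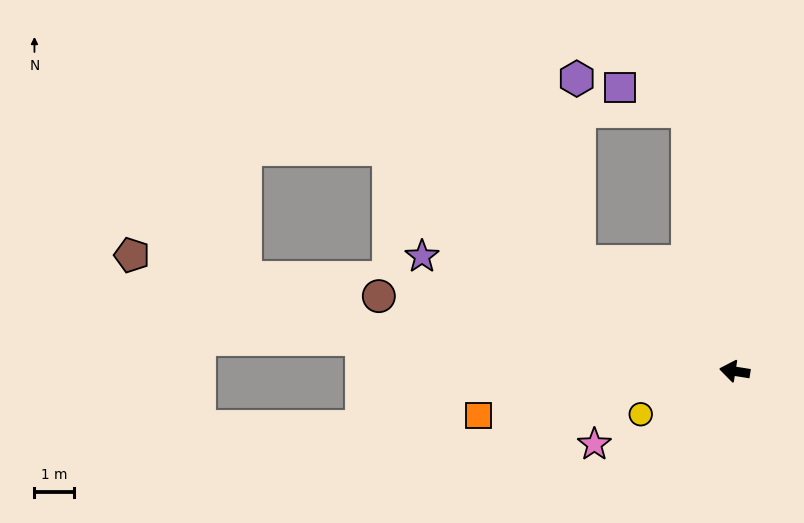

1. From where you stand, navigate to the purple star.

turn right 11°, forward 8.5 m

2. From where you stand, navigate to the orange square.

turn left 19°, forward 6.6 m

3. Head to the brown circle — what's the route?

turn right 3°, forward 9.3 m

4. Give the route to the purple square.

blocked — turn right 71°, forward 6.7 m, then turn left 61°, forward 1.8 m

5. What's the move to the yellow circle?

turn left 34°, forward 2.6 m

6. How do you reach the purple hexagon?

blocked — turn right 26°, forward 4.9 m, then turn right 54°, forward 4.7 m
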